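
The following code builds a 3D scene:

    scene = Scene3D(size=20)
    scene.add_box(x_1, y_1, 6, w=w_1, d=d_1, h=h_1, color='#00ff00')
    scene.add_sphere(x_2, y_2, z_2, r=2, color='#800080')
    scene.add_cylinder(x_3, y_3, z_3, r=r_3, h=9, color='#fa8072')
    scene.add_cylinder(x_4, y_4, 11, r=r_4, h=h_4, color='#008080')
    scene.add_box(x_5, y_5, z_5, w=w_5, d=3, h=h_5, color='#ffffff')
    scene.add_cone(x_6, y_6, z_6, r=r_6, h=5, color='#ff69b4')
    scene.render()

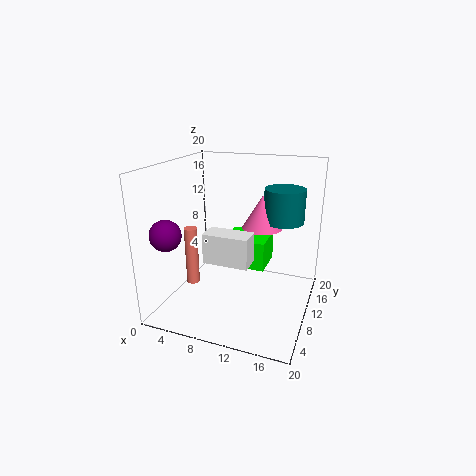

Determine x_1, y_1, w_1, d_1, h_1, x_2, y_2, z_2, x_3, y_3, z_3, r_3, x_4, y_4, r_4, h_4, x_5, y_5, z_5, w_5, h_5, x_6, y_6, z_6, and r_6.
x_1 = 8; y_1 = 9; w_1 = 6; d_1 = 5; h_1 = 4; x_2 = 3; y_2 = 3; z_2 = 12; x_3 = 2; y_3 = 11; z_3 = 1; r_3 = 1; x_4 = 15; y_4 = 16; r_4 = 3; h_4 = 5; x_5 = 7; y_5 = 5; z_5 = 8; w_5 = 6; h_5 = 4; x_6 = 12; y_6 = 15; z_6 = 10; r_6 = 3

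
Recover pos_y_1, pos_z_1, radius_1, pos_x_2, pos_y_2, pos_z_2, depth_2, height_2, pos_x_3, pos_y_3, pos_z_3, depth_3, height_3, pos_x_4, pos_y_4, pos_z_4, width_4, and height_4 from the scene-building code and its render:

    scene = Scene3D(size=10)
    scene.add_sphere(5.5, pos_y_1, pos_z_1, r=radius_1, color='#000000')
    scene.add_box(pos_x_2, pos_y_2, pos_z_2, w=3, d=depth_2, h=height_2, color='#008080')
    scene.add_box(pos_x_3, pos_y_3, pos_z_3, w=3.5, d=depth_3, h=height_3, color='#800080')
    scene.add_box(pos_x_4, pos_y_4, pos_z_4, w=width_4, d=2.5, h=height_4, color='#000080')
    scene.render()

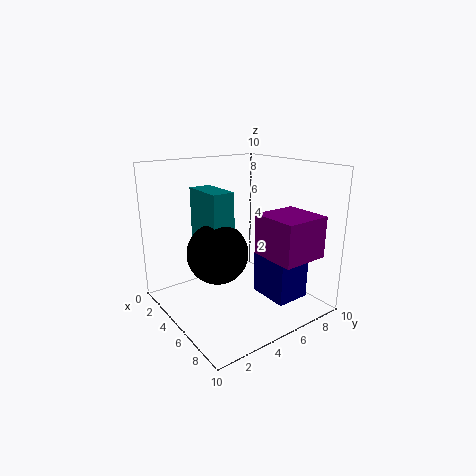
pos_y_1 = 3; pos_z_1 = 4.5; radius_1 = 2; pos_x_2 = 3; pos_y_2 = 2.5; pos_z_2 = 4.5; depth_2 = 1.5; height_2 = 4; pos_x_3 = 5; pos_y_3 = 6.5; pos_z_3 = 3.5; depth_3 = 3.5; height_3 = 3; pos_x_4 = 5; pos_y_4 = 6.5; pos_z_4 = 0.5; width_4 = 3; height_4 = 3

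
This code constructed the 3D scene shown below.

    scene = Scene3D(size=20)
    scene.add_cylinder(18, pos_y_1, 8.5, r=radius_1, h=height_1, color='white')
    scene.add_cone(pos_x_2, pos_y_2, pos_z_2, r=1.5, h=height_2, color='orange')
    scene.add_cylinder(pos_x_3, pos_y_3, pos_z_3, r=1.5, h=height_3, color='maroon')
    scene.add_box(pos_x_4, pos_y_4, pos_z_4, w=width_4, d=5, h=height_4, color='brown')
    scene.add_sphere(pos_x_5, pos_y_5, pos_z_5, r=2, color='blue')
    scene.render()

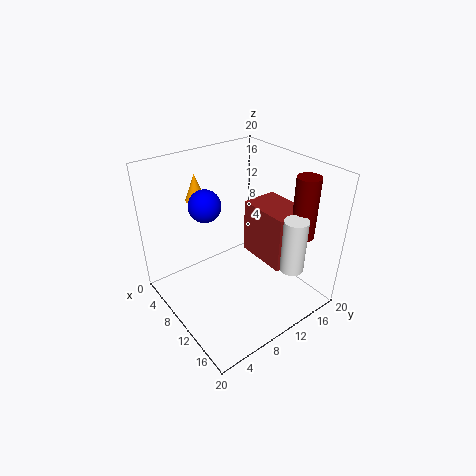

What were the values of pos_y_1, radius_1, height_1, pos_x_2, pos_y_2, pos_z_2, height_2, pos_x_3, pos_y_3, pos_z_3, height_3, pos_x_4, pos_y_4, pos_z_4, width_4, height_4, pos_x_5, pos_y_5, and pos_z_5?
pos_y_1 = 12.5
radius_1 = 1.5
height_1 = 7
pos_x_2 = 2.5
pos_y_2 = 8
pos_z_2 = 13.5
height_2 = 4
pos_x_3 = 17
pos_y_3 = 15
pos_z_3 = 12
height_3 = 8
pos_x_4 = 9.5
pos_y_4 = 11.5
pos_z_4 = 7.5
width_4 = 7
height_4 = 7.5
pos_x_5 = 10
pos_y_5 = 5
pos_z_5 = 16.5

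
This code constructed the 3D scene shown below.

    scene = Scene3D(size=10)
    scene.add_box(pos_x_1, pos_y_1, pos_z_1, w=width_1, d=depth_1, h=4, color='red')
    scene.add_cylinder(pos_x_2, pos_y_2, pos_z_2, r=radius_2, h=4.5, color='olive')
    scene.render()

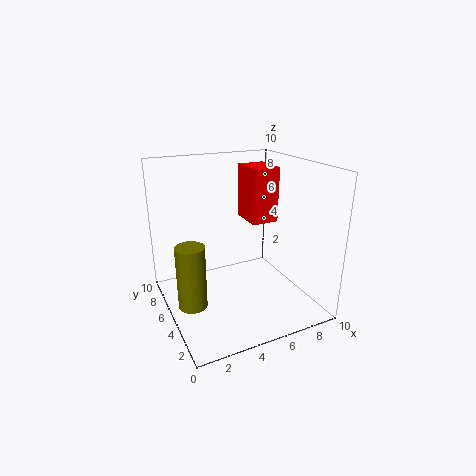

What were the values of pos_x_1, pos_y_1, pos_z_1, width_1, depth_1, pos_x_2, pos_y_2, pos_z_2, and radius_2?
pos_x_1 = 6.5
pos_y_1 = 5.5
pos_z_1 = 5.5
width_1 = 2
depth_1 = 2.5
pos_x_2 = 1.5
pos_y_2 = 5
pos_z_2 = 0.5
radius_2 = 1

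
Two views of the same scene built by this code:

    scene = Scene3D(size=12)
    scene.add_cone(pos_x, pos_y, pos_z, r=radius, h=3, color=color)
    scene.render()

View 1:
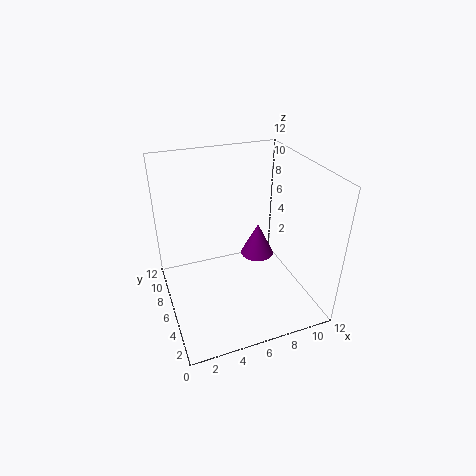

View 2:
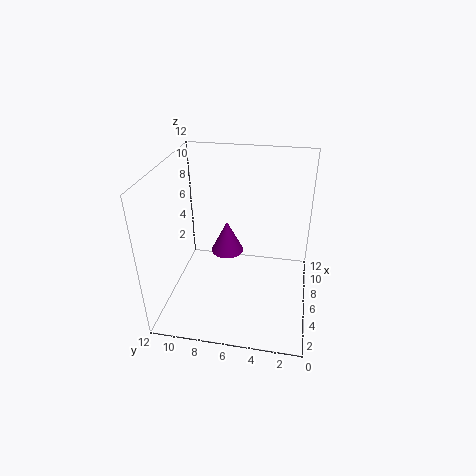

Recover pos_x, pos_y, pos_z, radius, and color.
pos_x = 8.5
pos_y = 7.5
pos_z = 3
radius = 1.5
color = 'purple'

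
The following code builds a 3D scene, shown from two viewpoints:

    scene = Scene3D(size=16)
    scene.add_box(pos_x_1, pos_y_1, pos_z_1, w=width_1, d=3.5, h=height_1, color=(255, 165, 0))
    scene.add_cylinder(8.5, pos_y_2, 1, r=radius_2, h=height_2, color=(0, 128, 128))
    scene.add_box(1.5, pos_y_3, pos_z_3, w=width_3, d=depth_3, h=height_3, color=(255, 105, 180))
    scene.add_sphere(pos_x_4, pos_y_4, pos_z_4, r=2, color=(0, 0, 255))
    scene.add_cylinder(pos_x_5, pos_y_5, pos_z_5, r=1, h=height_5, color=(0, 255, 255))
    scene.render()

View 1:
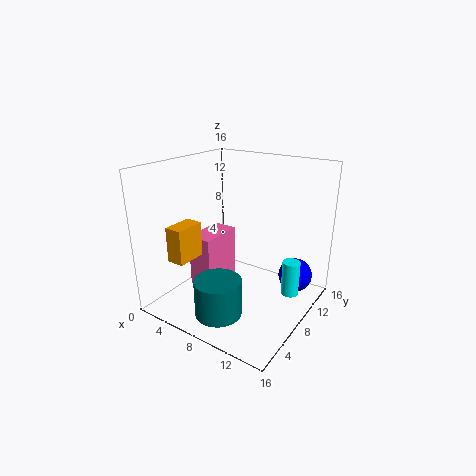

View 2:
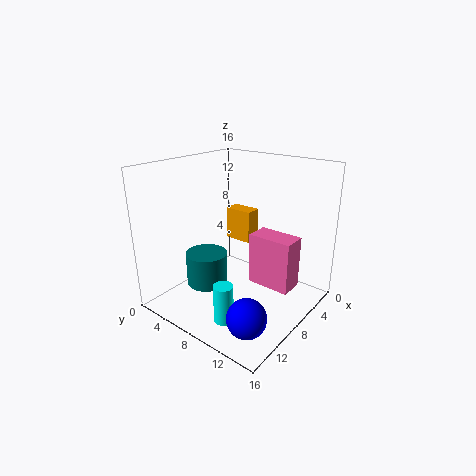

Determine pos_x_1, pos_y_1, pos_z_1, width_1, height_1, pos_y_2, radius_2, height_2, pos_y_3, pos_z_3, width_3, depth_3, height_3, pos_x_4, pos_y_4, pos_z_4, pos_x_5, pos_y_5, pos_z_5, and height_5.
pos_x_1 = 2, pos_y_1 = 3, pos_z_1 = 5.5, width_1 = 2, height_1 = 4, pos_y_2 = 3.5, radius_2 = 2.5, height_2 = 4, pos_y_3 = 7, pos_z_3 = 0.5, width_3 = 3, depth_3 = 5.5, height_3 = 6.5, pos_x_4 = 13, pos_y_4 = 13, pos_z_4 = 2.5, pos_x_5 = 13.5, pos_y_5 = 10.5, pos_z_5 = 1.5, height_5 = 4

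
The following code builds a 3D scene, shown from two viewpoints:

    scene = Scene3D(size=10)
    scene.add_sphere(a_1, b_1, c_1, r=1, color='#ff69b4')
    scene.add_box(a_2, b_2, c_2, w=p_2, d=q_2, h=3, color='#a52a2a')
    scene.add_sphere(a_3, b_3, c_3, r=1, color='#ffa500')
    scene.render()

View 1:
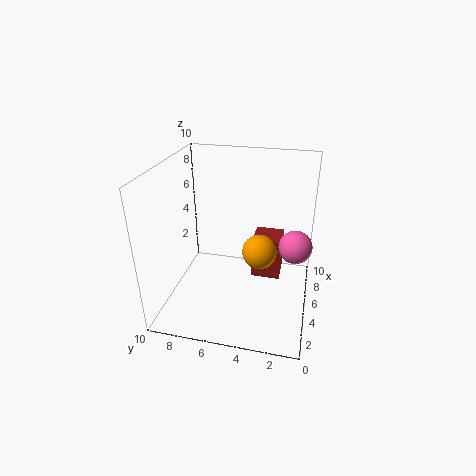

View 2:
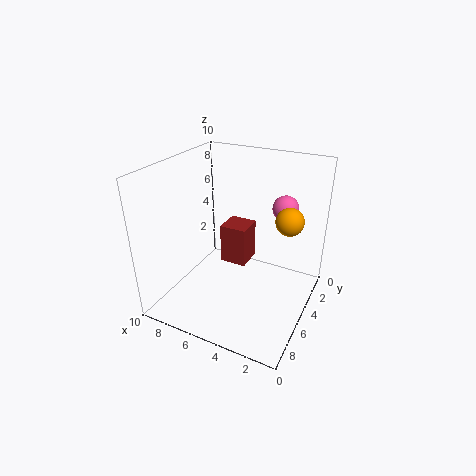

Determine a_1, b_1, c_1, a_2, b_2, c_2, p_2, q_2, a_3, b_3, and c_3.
a_1 = 3, b_1 = 1, c_1 = 6, a_2 = 5, b_2 = 2, c_2 = 2, p_2 = 2, q_2 = 2, a_3 = 2, b_3 = 3, c_3 = 6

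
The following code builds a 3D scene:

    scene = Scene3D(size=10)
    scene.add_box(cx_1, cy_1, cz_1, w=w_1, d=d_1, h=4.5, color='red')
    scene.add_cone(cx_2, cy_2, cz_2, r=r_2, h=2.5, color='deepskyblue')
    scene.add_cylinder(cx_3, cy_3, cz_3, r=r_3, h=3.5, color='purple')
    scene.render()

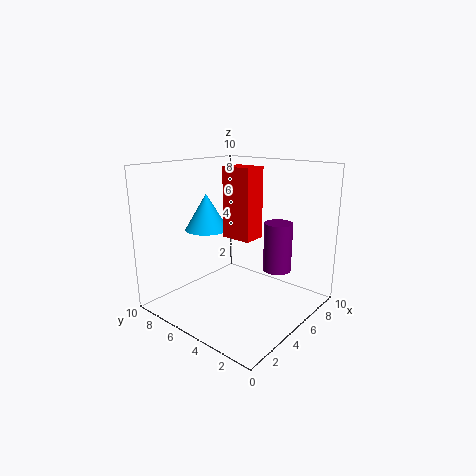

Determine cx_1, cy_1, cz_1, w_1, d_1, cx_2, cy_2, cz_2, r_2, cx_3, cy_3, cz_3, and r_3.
cx_1 = 3.5
cy_1 = 3
cz_1 = 5.5
w_1 = 1.5
d_1 = 2
cx_2 = 4
cy_2 = 7
cz_2 = 5.5
r_2 = 1.5
cx_3 = 7
cy_3 = 3
cz_3 = 2.5
r_3 = 1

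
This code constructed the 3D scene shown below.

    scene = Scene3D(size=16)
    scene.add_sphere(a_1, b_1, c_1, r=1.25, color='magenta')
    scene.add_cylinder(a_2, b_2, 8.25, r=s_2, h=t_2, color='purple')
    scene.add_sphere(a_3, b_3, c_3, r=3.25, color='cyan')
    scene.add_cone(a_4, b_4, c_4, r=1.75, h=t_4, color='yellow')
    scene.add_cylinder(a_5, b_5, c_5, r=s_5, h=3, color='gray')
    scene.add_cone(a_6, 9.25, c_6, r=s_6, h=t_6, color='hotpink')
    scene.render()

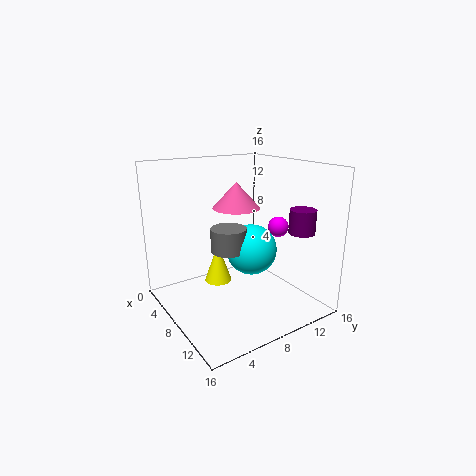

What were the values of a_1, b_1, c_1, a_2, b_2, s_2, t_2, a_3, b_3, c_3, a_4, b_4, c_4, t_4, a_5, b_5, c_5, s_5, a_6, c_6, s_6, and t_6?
a_1 = 7.5; b_1 = 14.25; c_1 = 8; a_2 = 11.25; b_2 = 14.5; s_2 = 1.5; t_2 = 2.75; a_3 = 4.75; b_3 = 12.25; c_3 = 4.5; a_4 = 2.5; b_4 = 8.5; c_4 = 0.25; t_4 = 5; a_5 = 4; b_5 = 9.25; c_5 = 4.75; s_5 = 2.25; a_6 = 5.75; c_6 = 10.75; s_6 = 2.75; t_6 = 3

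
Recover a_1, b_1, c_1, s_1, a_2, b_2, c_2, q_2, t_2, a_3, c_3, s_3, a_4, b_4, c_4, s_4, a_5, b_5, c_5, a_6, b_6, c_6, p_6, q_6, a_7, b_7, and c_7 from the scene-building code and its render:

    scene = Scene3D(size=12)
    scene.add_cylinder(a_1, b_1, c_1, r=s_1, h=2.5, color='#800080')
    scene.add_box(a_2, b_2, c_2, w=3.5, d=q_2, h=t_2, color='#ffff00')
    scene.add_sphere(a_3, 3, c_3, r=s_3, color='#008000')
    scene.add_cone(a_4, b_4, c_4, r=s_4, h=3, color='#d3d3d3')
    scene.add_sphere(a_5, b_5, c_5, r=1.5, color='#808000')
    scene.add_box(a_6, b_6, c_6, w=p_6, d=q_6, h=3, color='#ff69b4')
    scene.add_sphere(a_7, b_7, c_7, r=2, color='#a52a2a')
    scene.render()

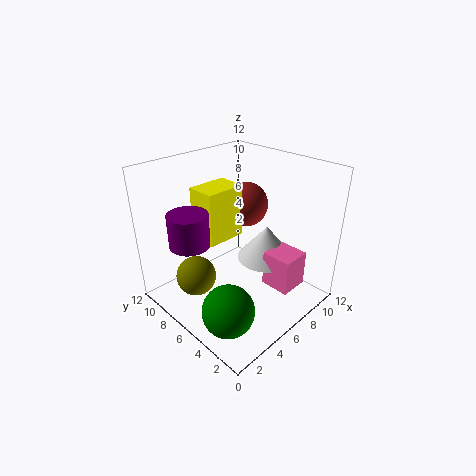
a_1 = 1.5, b_1 = 6.5, c_1 = 7, s_1 = 1.5, a_2 = 4, b_2 = 7, c_2 = 5.5, q_2 = 2.5, t_2 = 4.5, a_3 = 2, c_3 = 2.5, s_3 = 2, a_4 = 8.5, b_4 = 5, c_4 = 3.5, s_4 = 2.5, a_5 = 1.5, b_5 = 6, c_5 = 4.5, a_6 = 7, b_6 = 1.5, c_6 = 2, p_6 = 2.5, q_6 = 2.5, a_7 = 9, b_7 = 8, c_7 = 7.5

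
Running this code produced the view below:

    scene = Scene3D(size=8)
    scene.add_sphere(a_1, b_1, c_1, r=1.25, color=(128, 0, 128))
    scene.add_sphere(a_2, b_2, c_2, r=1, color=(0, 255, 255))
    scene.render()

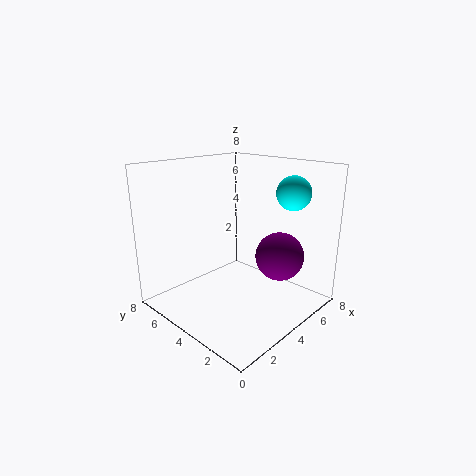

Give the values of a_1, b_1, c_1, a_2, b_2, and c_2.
a_1 = 4.5, b_1 = 1.5, c_1 = 3.5, a_2 = 7, b_2 = 2.5, c_2 = 6.25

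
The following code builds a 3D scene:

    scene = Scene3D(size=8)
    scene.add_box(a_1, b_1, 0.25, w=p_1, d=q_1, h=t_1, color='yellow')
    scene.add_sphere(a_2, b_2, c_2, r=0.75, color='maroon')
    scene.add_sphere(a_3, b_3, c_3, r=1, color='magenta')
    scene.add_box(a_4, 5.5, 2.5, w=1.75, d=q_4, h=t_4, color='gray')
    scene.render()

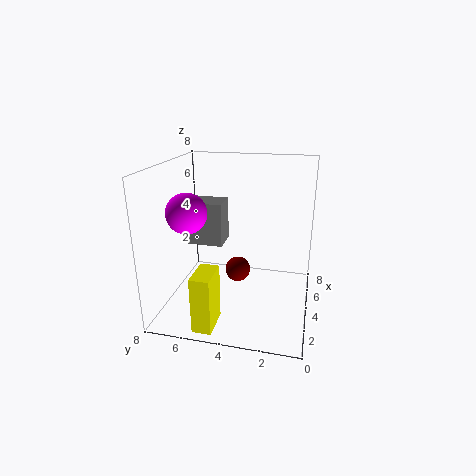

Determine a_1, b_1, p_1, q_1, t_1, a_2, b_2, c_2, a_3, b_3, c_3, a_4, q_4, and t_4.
a_1 = 0.25
b_1 = 4.5
p_1 = 1.75
q_1 = 1
t_1 = 3
a_2 = 5
b_2 = 4.25
c_2 = 1.5
a_3 = 1.75
b_3 = 6
c_3 = 6
a_4 = 5.75
q_4 = 2.25
t_4 = 2.75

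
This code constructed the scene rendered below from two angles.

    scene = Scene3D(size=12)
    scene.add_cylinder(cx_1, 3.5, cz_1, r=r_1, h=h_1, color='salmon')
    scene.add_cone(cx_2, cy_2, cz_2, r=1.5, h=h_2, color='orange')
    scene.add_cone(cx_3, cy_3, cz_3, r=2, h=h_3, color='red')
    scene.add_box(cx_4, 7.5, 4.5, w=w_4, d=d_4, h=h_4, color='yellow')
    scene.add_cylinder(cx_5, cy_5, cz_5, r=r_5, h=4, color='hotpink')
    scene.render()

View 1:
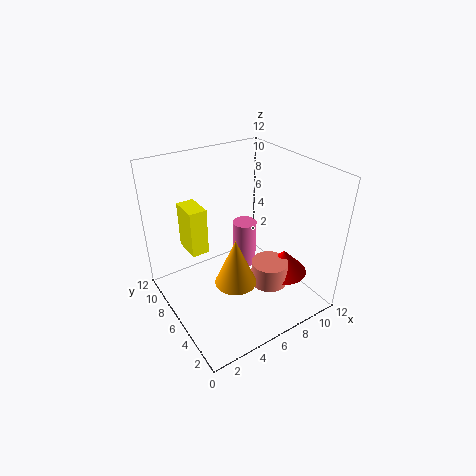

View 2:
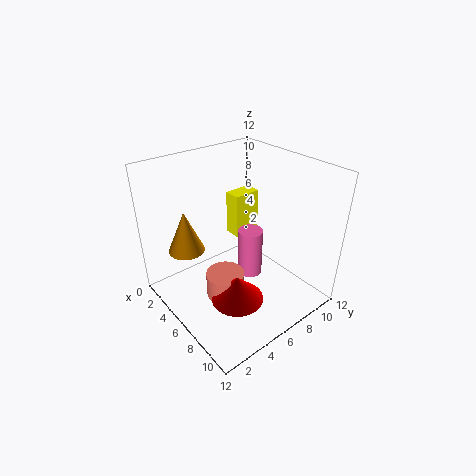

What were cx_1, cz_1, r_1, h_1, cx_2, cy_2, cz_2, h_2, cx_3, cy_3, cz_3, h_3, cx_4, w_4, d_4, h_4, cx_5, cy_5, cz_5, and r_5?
cx_1 = 7.5, cz_1 = 2.5, r_1 = 1.5, h_1 = 2, cx_2 = 3.5, cy_2 = 2.5, cz_2 = 5, h_2 = 3.5, cx_3 = 9, cy_3 = 3.5, cz_3 = 3, h_3 = 2, cx_4 = 2.5, w_4 = 1.5, d_4 = 2.5, h_4 = 4, cx_5 = 7, cy_5 = 6.5, cz_5 = 3, r_5 = 1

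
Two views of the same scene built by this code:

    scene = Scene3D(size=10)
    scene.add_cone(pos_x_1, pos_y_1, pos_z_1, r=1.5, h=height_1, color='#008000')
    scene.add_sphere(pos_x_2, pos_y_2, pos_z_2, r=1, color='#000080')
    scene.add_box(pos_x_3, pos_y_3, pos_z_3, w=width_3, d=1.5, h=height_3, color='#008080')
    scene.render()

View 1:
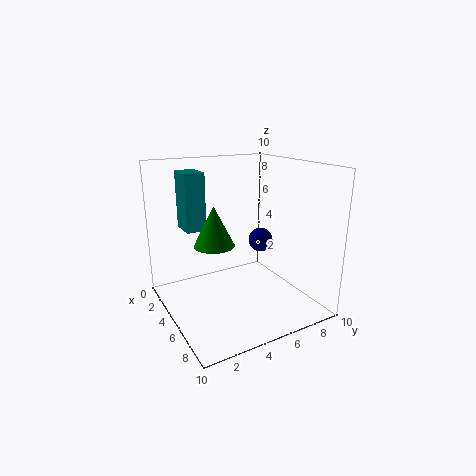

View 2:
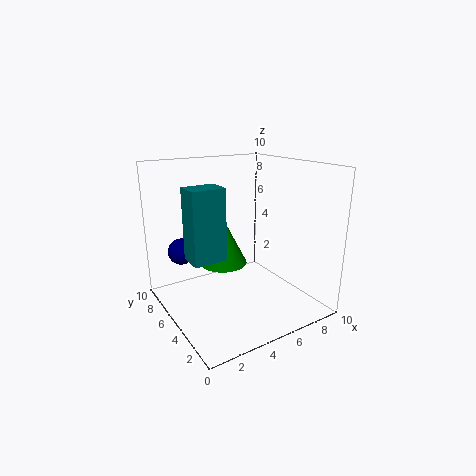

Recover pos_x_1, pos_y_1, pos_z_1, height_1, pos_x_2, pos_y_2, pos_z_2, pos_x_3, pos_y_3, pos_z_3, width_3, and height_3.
pos_x_1 = 3.25
pos_y_1 = 4
pos_z_1 = 4
height_1 = 3
pos_x_2 = 2.25
pos_y_2 = 8.75
pos_z_2 = 3.25
pos_x_3 = 0.5
pos_y_3 = 2.25
pos_z_3 = 5
width_3 = 2
height_3 = 4.25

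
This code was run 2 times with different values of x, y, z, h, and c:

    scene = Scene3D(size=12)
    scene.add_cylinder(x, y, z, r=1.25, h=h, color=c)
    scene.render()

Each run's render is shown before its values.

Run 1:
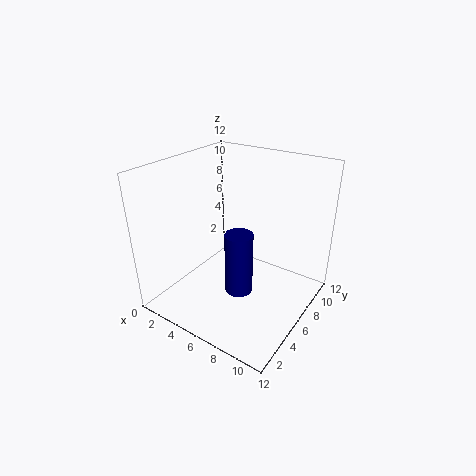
x = 5.75; y = 6.5; z = 0.25; h = 5.75; c = 'navy'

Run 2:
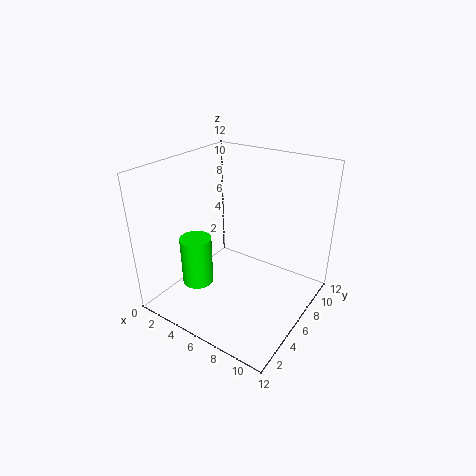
x = 4; y = 3; z = 2.75; h = 4; c = 'lime'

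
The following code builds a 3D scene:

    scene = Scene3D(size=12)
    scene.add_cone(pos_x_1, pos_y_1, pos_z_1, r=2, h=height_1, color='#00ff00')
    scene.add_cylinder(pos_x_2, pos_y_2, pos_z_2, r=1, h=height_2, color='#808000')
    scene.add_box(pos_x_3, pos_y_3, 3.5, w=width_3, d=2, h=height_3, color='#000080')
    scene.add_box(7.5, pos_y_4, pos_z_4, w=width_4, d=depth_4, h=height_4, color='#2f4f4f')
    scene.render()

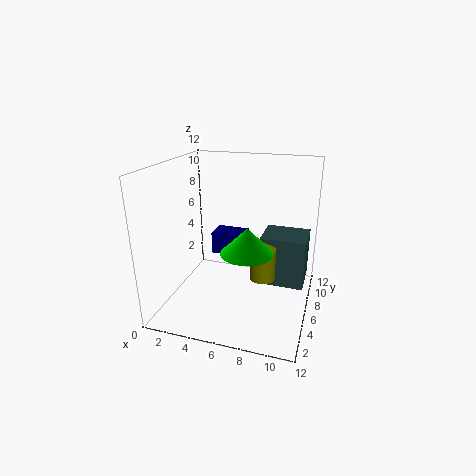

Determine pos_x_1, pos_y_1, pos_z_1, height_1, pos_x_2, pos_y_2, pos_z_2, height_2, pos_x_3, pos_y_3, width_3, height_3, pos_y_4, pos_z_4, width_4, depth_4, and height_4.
pos_x_1 = 7.5, pos_y_1 = 3.5, pos_z_1 = 6, height_1 = 2, pos_x_2 = 8.5, pos_y_2 = 4.5, pos_z_2 = 3.5, height_2 = 2.5, pos_x_3 = 3, pos_y_3 = 7.5, width_3 = 3, height_3 = 2, pos_y_4 = 7.5, pos_z_4 = 1, width_4 = 4, depth_4 = 3.5, height_4 = 4.5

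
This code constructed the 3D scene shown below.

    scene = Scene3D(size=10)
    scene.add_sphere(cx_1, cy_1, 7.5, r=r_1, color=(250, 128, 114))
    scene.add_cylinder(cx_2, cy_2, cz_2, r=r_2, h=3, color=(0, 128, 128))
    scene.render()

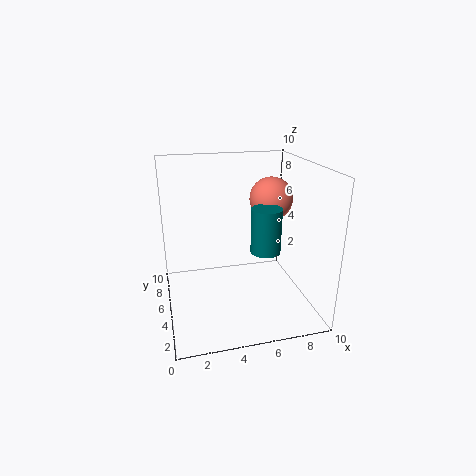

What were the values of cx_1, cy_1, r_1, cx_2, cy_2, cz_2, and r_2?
cx_1 = 7.5; cy_1 = 5.5; r_1 = 1.5; cx_2 = 6.5; cy_2 = 3.5; cz_2 = 4.5; r_2 = 1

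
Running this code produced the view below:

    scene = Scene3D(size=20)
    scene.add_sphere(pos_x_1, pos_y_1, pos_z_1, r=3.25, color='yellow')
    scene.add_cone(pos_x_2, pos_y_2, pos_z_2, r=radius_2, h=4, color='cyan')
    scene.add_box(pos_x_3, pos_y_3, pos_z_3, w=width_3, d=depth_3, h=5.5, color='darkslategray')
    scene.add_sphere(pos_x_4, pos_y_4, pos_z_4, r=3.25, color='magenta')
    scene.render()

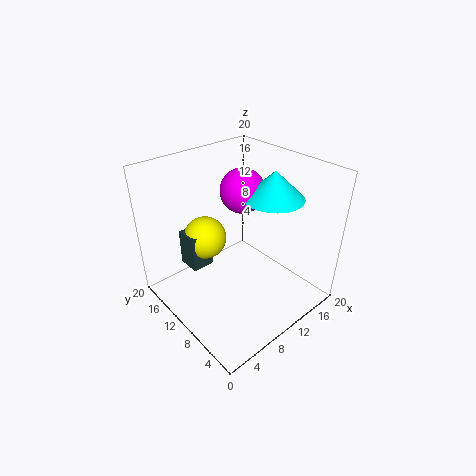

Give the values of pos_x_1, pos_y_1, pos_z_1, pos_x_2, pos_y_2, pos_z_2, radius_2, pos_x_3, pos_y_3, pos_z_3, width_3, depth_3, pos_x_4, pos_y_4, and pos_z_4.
pos_x_1 = 8.75; pos_y_1 = 16.25; pos_z_1 = 7.5; pos_x_2 = 15.5; pos_y_2 = 8.75; pos_z_2 = 14.75; radius_2 = 4.25; pos_x_3 = 5.5; pos_y_3 = 14.75; pos_z_3 = 3.5; width_3 = 3.5; depth_3 = 3.5; pos_x_4 = 13.5; pos_y_4 = 13; pos_z_4 = 15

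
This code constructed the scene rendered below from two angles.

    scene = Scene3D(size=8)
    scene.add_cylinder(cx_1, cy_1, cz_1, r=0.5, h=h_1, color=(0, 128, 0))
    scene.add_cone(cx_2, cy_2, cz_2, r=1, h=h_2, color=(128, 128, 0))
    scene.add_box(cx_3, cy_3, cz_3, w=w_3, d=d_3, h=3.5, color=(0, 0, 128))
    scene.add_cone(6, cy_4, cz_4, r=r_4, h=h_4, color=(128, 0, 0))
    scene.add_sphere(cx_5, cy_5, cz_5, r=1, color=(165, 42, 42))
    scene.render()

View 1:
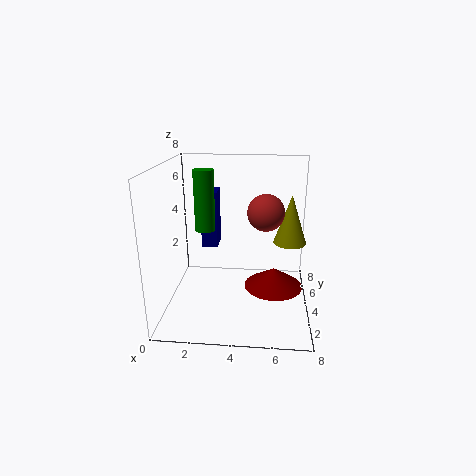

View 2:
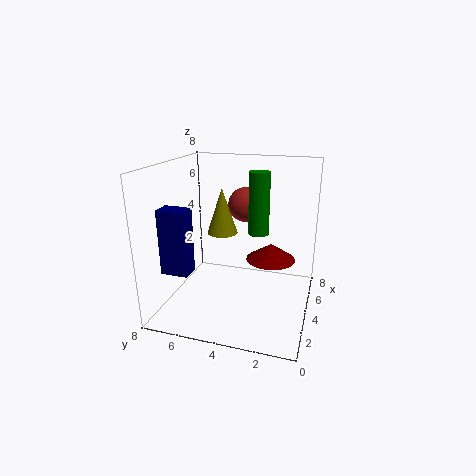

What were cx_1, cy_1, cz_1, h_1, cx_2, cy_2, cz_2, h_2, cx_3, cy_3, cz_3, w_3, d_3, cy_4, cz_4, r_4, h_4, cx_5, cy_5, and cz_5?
cx_1 = 2.5
cy_1 = 2.5
cz_1 = 5
h_1 = 3
cx_2 = 7
cy_2 = 6
cz_2 = 3
h_2 = 3
cx_3 = 1.5
cy_3 = 6
cz_3 = 2.5
w_3 = 1
d_3 = 1.5
cy_4 = 2.5
cz_4 = 2
r_4 = 1.5
h_4 = 1
cx_5 = 5.5
cy_5 = 4
cz_5 = 5.5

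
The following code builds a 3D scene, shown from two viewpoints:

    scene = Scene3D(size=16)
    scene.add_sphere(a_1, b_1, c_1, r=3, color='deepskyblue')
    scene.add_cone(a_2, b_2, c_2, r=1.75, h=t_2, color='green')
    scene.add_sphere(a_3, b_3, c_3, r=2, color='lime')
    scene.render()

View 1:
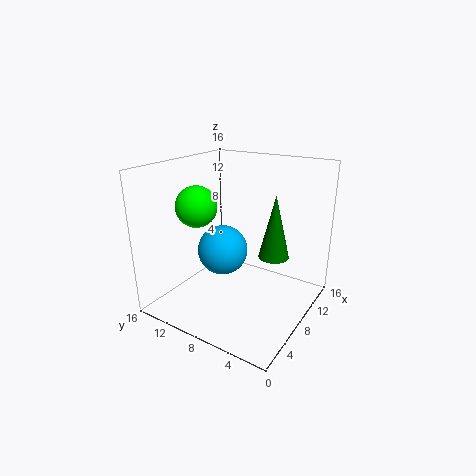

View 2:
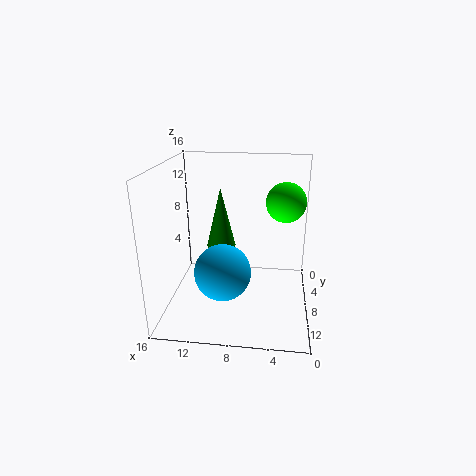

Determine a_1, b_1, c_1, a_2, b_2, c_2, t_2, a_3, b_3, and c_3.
a_1 = 9.25; b_1 = 11; c_1 = 5.25; a_2 = 10.5; b_2 = 4.75; c_2 = 5.5; t_2 = 7.25; a_3 = 3; b_3 = 9.5; c_3 = 12.75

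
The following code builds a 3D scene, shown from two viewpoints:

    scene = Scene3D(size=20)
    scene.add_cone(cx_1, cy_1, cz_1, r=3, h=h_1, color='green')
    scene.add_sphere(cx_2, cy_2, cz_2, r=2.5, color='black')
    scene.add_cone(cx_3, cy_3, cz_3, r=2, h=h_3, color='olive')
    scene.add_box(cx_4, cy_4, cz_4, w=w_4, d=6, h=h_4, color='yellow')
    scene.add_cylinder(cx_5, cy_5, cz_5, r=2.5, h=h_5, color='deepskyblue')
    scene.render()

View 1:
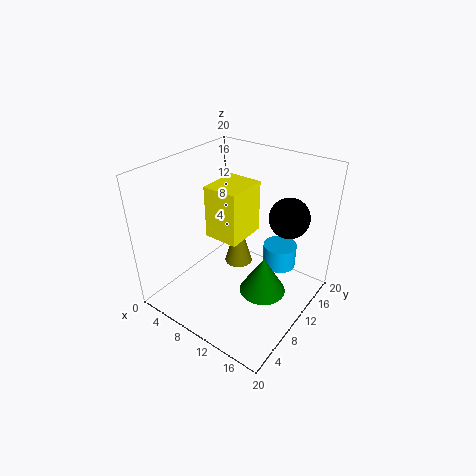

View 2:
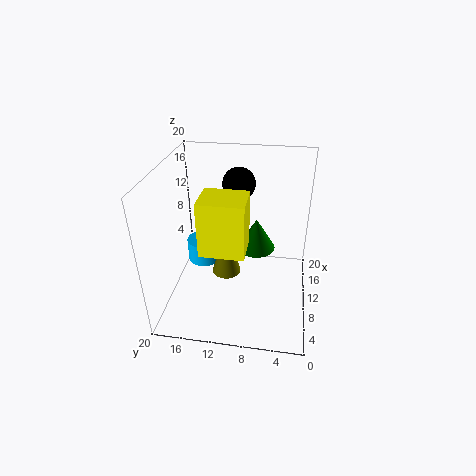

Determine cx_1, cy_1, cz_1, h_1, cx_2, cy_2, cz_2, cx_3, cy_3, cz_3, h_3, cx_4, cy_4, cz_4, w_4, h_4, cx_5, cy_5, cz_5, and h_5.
cx_1 = 15.5, cy_1 = 8, cz_1 = 5, h_1 = 5, cx_2 = 17, cy_2 = 11, cz_2 = 15, cx_3 = 9, cy_3 = 11.5, cz_3 = 5, h_3 = 7, cx_4 = 5.5, cy_4 = 8.5, cz_4 = 9.5, w_4 = 5, h_4 = 7.5, cx_5 = 13.5, cy_5 = 16, cz_5 = 3.5, h_5 = 3.5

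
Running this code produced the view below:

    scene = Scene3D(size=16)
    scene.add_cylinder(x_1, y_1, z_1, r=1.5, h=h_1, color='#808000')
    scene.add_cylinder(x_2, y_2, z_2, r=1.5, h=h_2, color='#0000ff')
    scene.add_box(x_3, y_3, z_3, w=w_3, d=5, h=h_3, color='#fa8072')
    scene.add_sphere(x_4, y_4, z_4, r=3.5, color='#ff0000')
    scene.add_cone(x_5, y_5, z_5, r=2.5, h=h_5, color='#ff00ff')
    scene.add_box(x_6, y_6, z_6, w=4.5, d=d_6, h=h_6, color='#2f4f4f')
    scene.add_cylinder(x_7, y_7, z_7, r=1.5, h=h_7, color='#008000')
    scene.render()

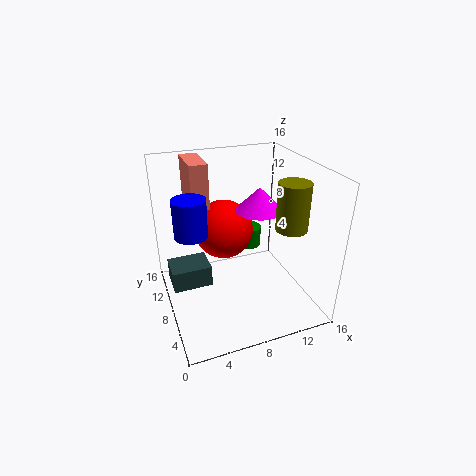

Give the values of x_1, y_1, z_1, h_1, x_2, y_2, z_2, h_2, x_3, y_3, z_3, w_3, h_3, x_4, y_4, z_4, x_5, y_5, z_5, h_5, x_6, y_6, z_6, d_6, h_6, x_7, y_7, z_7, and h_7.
x_1 = 11; y_1 = 2; z_1 = 11.5; h_1 = 4.5; x_2 = 2; y_2 = 4; z_2 = 11.5; h_2 = 3.5; x_3 = 3.5; y_3 = 10; z_3 = 11; w_3 = 2; h_3 = 5; x_4 = 7.5; y_4 = 11.5; z_4 = 7.5; x_5 = 10; y_5 = 7; z_5 = 11.5; h_5 = 2.5; x_6 = 0.5; y_6 = 8.5; z_6 = 2; d_6 = 3.5; h_6 = 2.5; x_7 = 11; y_7 = 12; z_7 = 4.5; h_7 = 2.5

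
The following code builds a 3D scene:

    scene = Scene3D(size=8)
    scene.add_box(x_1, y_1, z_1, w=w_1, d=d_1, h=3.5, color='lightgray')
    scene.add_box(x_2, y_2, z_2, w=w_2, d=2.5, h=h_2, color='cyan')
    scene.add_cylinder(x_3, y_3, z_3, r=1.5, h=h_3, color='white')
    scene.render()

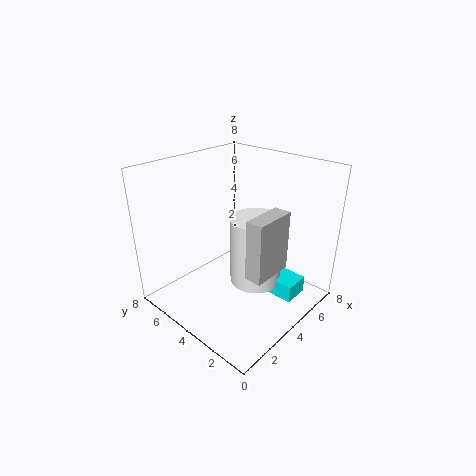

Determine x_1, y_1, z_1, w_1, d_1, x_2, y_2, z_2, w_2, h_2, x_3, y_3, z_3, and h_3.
x_1 = 3.5, y_1 = 2, z_1 = 2, w_1 = 2.5, d_1 = 1, x_2 = 5, y_2 = 1, z_2 = 0.5, w_2 = 1.5, h_2 = 1, x_3 = 5, y_3 = 3.5, z_3 = 1, h_3 = 4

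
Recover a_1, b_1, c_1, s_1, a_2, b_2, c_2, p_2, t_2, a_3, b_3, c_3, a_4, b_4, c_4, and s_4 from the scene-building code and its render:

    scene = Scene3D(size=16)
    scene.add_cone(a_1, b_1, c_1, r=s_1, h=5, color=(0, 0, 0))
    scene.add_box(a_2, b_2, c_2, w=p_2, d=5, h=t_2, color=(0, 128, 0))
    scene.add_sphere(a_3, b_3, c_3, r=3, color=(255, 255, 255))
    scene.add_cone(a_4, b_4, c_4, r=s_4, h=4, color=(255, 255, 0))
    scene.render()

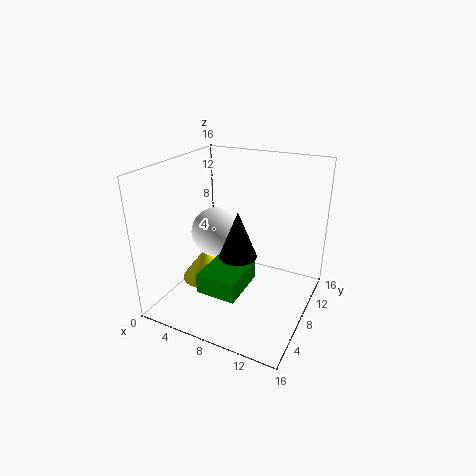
a_1 = 9
b_1 = 6
c_1 = 7
s_1 = 2
a_2 = 7
b_2 = 1
c_2 = 5
p_2 = 4
t_2 = 2
a_3 = 4
b_3 = 10
c_3 = 7
a_4 = 3
b_4 = 9
c_4 = 1
s_4 = 3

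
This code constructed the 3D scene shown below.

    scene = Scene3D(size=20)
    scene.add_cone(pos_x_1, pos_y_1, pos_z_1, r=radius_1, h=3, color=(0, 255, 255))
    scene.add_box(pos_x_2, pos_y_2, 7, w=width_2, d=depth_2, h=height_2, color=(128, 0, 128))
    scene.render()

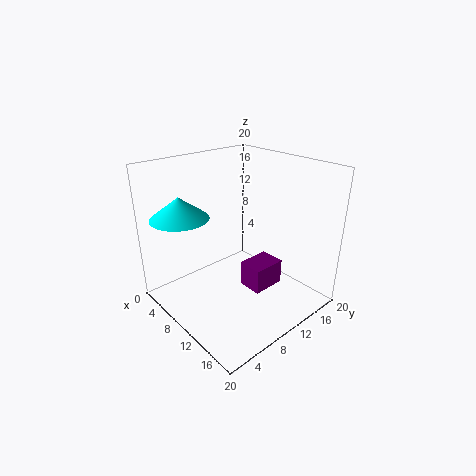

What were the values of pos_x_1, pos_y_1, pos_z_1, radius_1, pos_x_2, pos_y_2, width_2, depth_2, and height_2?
pos_x_1 = 5; pos_y_1 = 4; pos_z_1 = 13; radius_1 = 4; pos_x_2 = 15; pos_y_2 = 6; width_2 = 3; depth_2 = 4; height_2 = 3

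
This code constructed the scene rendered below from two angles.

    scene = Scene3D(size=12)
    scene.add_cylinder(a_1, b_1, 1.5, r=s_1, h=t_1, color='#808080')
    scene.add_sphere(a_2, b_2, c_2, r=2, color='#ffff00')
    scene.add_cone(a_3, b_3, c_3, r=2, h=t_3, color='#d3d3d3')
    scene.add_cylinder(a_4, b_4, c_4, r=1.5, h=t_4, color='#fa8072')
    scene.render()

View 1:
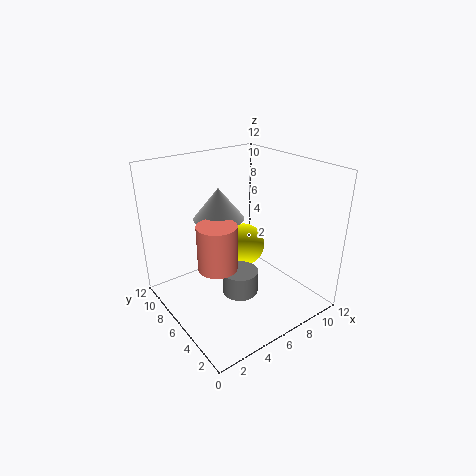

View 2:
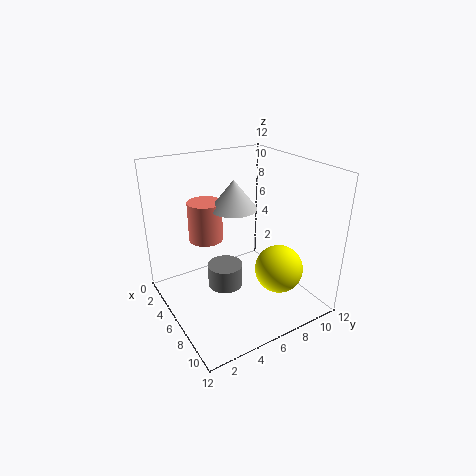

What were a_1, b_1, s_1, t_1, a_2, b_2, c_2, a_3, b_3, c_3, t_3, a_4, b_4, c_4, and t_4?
a_1 = 5.5; b_1 = 5; s_1 = 1.5; t_1 = 2; a_2 = 8.5; b_2 = 8.5; c_2 = 3.5; a_3 = 4.5; b_3 = 6.5; c_3 = 8; t_3 = 2.5; a_4 = 3; b_4 = 4.5; c_4 = 5; t_4 = 3.5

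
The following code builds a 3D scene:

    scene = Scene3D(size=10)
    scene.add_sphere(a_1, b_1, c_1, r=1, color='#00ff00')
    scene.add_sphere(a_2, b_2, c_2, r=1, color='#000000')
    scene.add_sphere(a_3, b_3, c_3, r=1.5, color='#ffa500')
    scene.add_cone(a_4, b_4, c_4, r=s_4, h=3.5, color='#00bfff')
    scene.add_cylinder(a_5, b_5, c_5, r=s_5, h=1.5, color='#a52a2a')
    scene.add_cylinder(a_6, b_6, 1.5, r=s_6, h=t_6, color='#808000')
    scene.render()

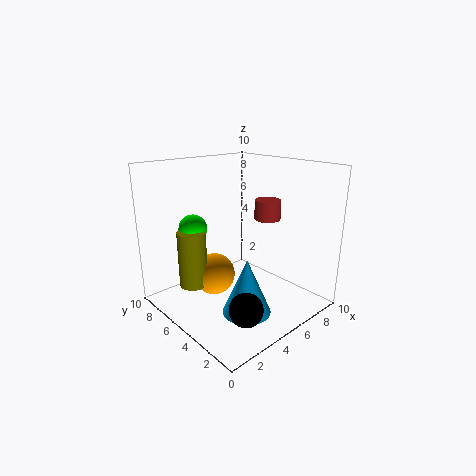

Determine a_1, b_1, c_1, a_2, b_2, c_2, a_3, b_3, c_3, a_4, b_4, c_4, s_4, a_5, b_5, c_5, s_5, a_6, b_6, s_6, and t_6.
a_1 = 3
b_1 = 7.5
c_1 = 5.5
a_2 = 2
b_2 = 1
c_2 = 2.5
a_3 = 4
b_3 = 6.5
c_3 = 2
a_4 = 3
b_4 = 2
c_4 = 1.5
s_4 = 1.5
a_5 = 8.5
b_5 = 5.5
c_5 = 5.5
s_5 = 1
a_6 = 2.5
b_6 = 7
s_6 = 1
t_6 = 4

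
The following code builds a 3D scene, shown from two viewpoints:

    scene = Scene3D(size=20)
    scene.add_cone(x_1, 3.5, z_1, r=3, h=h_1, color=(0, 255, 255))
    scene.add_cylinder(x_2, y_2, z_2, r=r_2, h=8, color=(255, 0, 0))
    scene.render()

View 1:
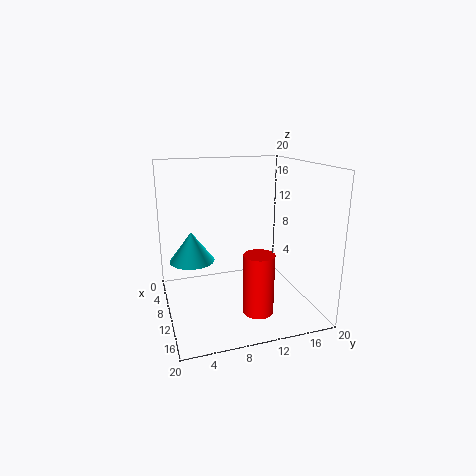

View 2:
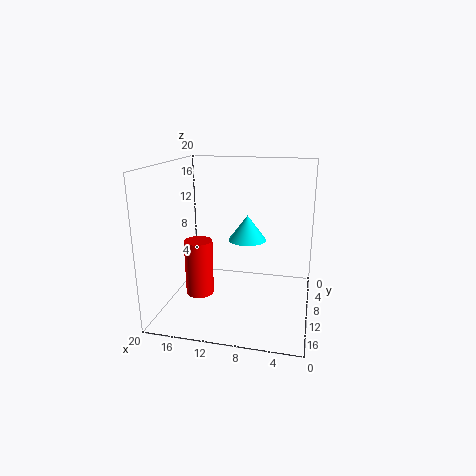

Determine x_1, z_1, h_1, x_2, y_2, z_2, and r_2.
x_1 = 10; z_1 = 7.5; h_1 = 4; x_2 = 15.5; y_2 = 11; z_2 = 1.5; r_2 = 2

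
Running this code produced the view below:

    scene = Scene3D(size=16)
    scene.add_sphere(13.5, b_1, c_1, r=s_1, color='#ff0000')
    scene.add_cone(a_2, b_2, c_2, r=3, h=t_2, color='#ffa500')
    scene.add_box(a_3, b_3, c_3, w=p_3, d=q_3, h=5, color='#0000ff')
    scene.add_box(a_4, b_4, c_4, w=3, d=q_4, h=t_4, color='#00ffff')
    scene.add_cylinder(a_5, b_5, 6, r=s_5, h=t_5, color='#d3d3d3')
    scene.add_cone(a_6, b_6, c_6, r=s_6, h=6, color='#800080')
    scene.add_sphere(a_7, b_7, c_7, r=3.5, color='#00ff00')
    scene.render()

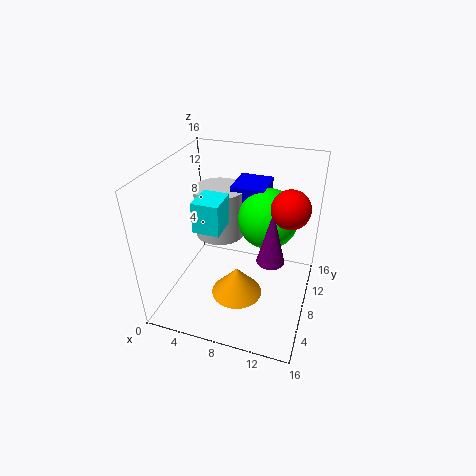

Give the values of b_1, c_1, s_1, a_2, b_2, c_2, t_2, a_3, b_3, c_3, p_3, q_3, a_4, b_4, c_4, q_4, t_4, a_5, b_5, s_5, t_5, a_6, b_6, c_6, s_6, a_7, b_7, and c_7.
b_1 = 8, c_1 = 12.5, s_1 = 2, a_2 = 8, b_2 = 7.5, c_2 = 0.5, t_2 = 3.5, a_3 = 6, b_3 = 11, c_3 = 7.5, p_3 = 4, q_3 = 4.5, a_4 = 3.5, b_4 = 6, c_4 = 9, q_4 = 3.5, t_4 = 3.5, a_5 = 4.5, b_5 = 11.5, s_5 = 3, t_5 = 6, a_6 = 12, b_6 = 7, c_6 = 6.5, s_6 = 1.5, a_7 = 10.5, b_7 = 11.5, c_7 = 9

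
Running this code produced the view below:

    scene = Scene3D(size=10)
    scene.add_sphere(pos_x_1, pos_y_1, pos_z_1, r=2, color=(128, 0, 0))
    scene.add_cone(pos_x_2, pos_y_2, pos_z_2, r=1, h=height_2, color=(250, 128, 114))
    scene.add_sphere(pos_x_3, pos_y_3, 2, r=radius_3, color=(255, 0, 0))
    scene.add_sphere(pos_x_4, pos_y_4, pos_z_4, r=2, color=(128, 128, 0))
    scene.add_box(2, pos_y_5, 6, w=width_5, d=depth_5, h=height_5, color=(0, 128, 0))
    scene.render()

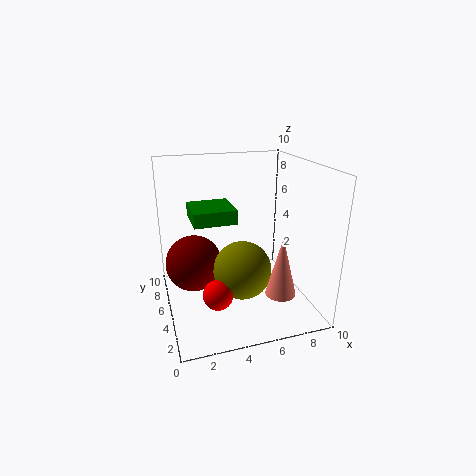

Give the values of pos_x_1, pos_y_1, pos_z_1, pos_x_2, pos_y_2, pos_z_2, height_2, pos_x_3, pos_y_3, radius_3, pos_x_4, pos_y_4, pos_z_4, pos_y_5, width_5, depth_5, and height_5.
pos_x_1 = 2; pos_y_1 = 6; pos_z_1 = 3; pos_x_2 = 7; pos_y_2 = 2; pos_z_2 = 2; height_2 = 4; pos_x_3 = 3; pos_y_3 = 3; radius_3 = 1; pos_x_4 = 5; pos_y_4 = 4; pos_z_4 = 3; pos_y_5 = 5; width_5 = 3; depth_5 = 3; height_5 = 1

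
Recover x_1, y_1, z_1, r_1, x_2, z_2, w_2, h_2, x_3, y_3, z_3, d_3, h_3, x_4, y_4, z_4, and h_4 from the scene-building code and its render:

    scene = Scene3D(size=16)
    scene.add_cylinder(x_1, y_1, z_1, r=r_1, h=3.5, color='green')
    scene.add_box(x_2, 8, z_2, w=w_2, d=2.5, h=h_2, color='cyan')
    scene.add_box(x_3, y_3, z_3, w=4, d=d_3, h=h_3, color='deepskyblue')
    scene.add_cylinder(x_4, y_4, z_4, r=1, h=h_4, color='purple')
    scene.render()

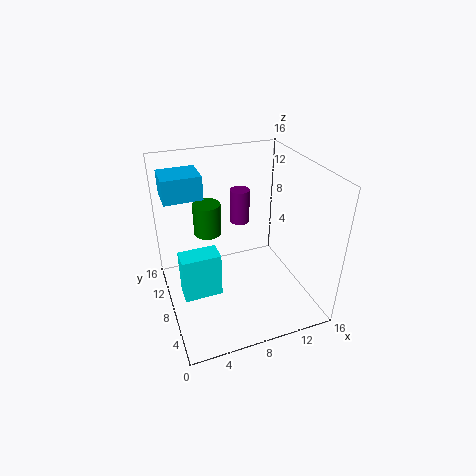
x_1 = 5; y_1 = 9.5; z_1 = 8.5; r_1 = 1.5; x_2 = 1.5; z_2 = 0.5; w_2 = 4.5; h_2 = 5.5; x_3 = 0.5; y_3 = 8.5; z_3 = 13; d_3 = 3.5; h_3 = 2.5; x_4 = 8; y_4 = 7.5; z_4 = 10.5; h_4 = 3.5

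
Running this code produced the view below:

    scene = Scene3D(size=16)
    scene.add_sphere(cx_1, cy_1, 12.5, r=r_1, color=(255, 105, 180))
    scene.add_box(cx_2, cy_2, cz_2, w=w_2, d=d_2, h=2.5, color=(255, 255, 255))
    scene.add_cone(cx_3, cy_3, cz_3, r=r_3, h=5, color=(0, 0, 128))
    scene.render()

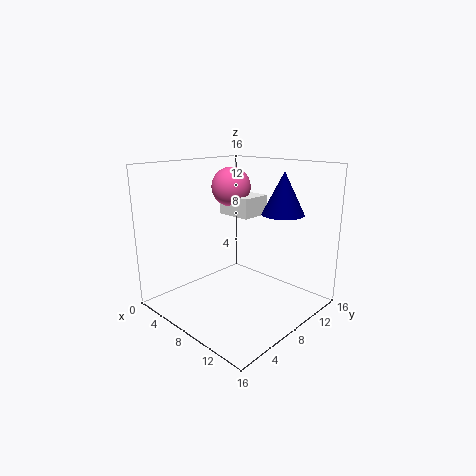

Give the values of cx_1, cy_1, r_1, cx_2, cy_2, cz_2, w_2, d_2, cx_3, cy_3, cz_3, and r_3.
cx_1 = 2.5, cy_1 = 12.5, r_1 = 2.5, cx_2 = 1.5, cy_2 = 11.5, cz_2 = 9, w_2 = 4.5, d_2 = 4, cx_3 = 10, cy_3 = 13.5, cz_3 = 10, r_3 = 2.5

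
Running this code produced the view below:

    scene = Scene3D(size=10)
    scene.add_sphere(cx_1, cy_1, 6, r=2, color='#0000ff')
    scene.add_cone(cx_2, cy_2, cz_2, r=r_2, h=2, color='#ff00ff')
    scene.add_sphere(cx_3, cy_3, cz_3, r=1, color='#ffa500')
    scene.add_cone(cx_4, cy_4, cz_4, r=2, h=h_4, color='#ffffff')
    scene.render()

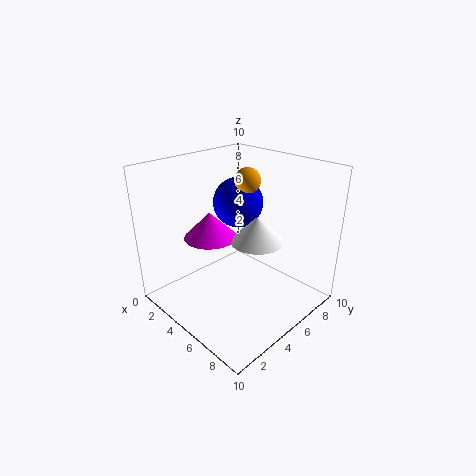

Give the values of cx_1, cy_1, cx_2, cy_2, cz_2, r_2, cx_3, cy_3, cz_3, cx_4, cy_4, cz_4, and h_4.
cx_1 = 2; cy_1 = 8; cx_2 = 2; cy_2 = 5; cz_2 = 4; r_2 = 2; cx_3 = 3; cy_3 = 8; cz_3 = 8; cx_4 = 5; cy_4 = 7; cz_4 = 4; h_4 = 2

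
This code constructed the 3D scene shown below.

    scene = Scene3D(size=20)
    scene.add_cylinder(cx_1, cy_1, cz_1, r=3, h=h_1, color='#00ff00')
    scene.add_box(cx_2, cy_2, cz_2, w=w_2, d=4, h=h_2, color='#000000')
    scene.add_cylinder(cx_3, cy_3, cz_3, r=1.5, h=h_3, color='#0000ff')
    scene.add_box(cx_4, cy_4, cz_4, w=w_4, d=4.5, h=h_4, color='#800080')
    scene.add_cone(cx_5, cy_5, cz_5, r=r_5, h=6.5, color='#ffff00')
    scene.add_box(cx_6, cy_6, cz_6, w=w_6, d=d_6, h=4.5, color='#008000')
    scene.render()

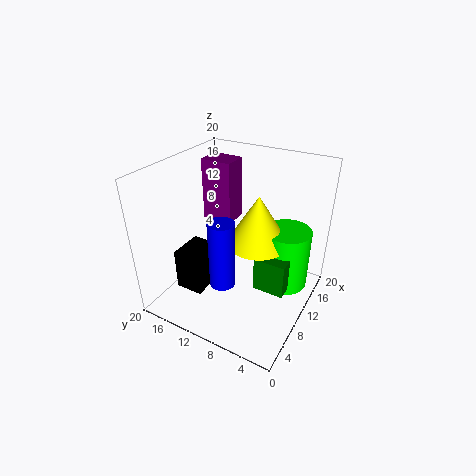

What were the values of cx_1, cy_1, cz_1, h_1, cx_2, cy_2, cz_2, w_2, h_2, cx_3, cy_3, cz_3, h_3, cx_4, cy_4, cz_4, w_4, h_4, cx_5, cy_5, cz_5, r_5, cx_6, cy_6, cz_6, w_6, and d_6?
cx_1 = 10.5; cy_1 = 3; cz_1 = 5; h_1 = 8; cx_2 = 5; cy_2 = 13.5; cz_2 = 2; w_2 = 5; h_2 = 6; cx_3 = 2; cy_3 = 7.5; cz_3 = 9; h_3 = 8; cx_4 = 12; cy_4 = 12.5; cz_4 = 10.5; w_4 = 3.5; h_4 = 9; cx_5 = 9; cy_5 = 6.5; cz_5 = 11; r_5 = 4; cx_6 = 6; cy_6 = 1.5; cz_6 = 6; w_6 = 6.5; d_6 = 4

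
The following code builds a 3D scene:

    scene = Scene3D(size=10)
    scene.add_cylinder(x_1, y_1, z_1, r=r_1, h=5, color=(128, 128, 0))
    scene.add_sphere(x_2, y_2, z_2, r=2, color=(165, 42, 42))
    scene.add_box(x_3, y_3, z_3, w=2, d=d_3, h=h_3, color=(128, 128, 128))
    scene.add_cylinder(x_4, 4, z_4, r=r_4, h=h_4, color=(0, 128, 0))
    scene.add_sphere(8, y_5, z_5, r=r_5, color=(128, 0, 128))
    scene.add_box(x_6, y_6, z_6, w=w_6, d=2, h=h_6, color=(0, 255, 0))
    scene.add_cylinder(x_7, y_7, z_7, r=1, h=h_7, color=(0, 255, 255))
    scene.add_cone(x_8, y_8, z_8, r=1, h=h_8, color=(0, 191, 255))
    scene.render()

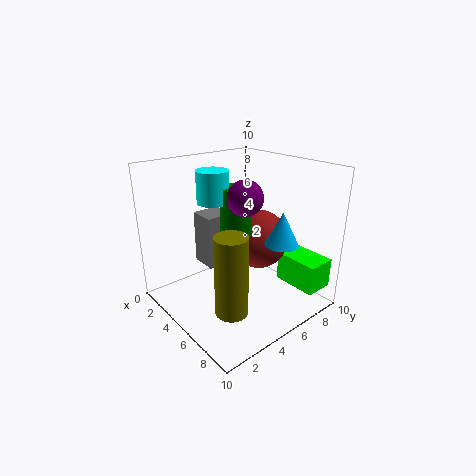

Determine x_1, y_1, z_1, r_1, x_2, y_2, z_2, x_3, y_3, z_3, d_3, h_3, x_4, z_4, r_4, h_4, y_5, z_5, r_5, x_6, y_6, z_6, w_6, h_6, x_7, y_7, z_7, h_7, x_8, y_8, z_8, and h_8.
x_1 = 8, y_1 = 2, z_1 = 2, r_1 = 1, x_2 = 6, y_2 = 6, z_2 = 5, x_3 = 1, y_3 = 4, z_3 = 2, d_3 = 2, h_3 = 4, x_4 = 6, z_4 = 6, r_4 = 1, h_4 = 3, y_5 = 3, z_5 = 9, r_5 = 1, x_6 = 7, y_6 = 7, z_6 = 2, w_6 = 3, h_6 = 2, x_7 = 5, y_7 = 3, z_7 = 8, h_7 = 2, x_8 = 9, y_8 = 5, z_8 = 6, h_8 = 2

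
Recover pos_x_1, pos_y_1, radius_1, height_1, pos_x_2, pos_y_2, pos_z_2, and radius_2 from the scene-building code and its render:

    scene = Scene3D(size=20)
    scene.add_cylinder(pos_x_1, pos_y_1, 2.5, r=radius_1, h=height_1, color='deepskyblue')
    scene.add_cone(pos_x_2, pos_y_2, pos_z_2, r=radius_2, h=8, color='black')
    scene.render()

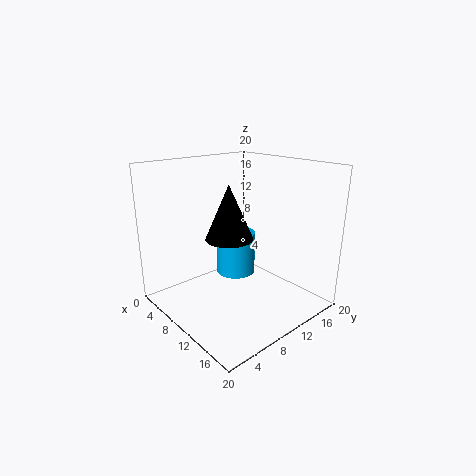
pos_x_1 = 6
pos_y_1 = 13
radius_1 = 3
height_1 = 6.5
pos_x_2 = 7.5
pos_y_2 = 10.5
pos_z_2 = 9
radius_2 = 3.5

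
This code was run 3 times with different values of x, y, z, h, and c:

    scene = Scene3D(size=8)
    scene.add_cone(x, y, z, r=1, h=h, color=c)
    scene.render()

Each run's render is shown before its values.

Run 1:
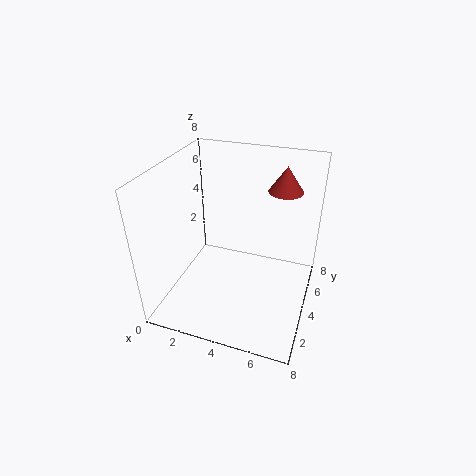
x = 6, y = 6.5, z = 6, h = 1.5, c = 'brown'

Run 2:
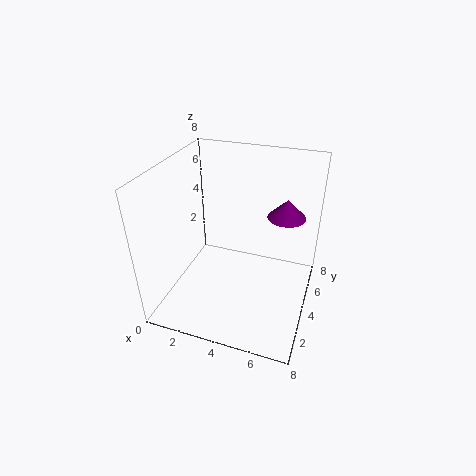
x = 6.5, y = 4.5, z = 5.5, h = 1, c = 'purple'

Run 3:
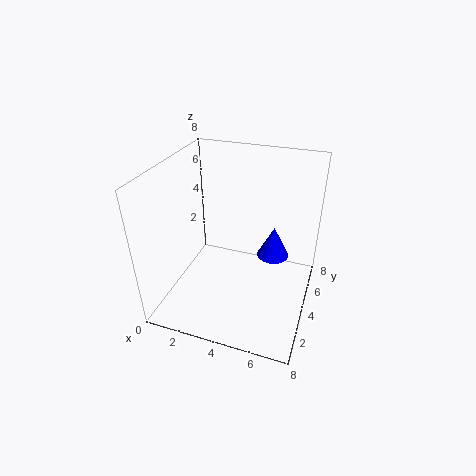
x = 5.5, y = 6.5, z = 1.5, h = 2, c = 'blue'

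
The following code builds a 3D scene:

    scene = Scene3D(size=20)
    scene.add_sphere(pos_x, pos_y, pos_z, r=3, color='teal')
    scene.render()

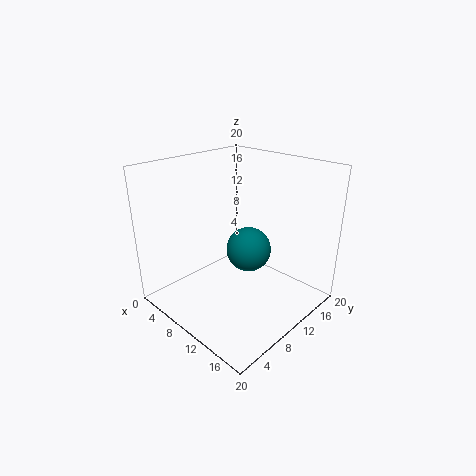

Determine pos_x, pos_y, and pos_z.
pos_x = 12, pos_y = 10, pos_z = 9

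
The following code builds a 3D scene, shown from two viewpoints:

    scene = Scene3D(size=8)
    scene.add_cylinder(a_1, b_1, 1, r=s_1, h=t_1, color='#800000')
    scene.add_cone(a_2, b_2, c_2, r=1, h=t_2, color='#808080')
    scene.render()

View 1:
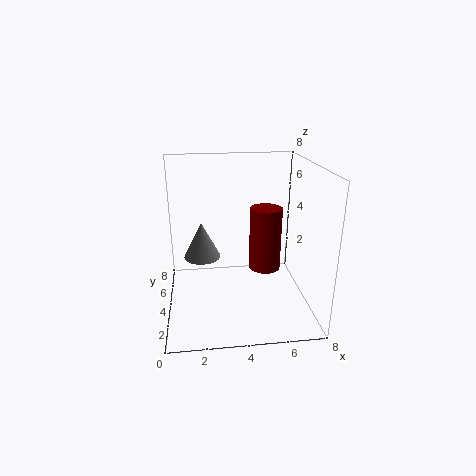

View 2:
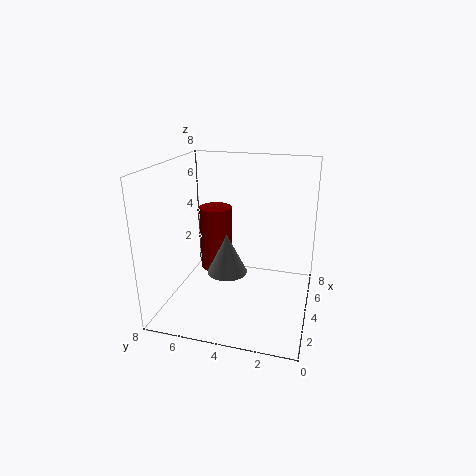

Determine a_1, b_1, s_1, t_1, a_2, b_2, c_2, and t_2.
a_1 = 6, b_1 = 6, s_1 = 1, t_1 = 4, a_2 = 2, b_2 = 4, c_2 = 3, t_2 = 2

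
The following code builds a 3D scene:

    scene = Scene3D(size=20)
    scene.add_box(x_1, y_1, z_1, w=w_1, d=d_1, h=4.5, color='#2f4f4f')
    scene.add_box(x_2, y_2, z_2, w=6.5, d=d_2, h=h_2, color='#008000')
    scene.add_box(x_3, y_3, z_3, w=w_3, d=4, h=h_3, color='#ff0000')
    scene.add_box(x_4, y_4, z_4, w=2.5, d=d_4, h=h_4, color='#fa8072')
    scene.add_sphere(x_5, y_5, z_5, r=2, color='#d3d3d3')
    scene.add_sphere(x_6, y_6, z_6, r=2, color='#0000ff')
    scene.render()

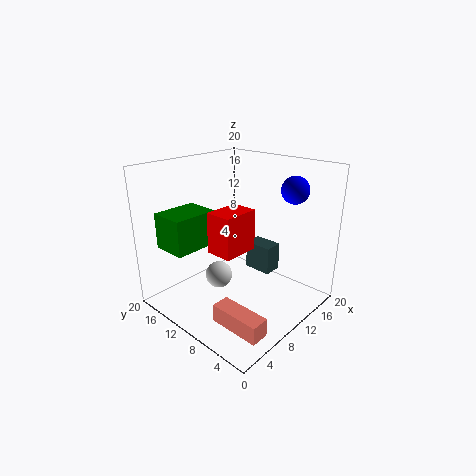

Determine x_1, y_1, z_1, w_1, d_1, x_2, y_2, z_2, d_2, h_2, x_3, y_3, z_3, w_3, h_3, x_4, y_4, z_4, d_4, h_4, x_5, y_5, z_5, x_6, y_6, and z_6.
x_1 = 16.5
y_1 = 9.5
z_1 = 1.5
w_1 = 3
d_1 = 4.5
x_2 = 2.5
y_2 = 13.5
z_2 = 8.5
d_2 = 5
h_2 = 5
x_3 = 7.5
y_3 = 9.5
z_3 = 7.5
w_3 = 5.5
h_3 = 6
x_4 = 3.5
y_4 = 1.5
z_4 = 0.5
d_4 = 7
h_4 = 2.5
x_5 = 9.5
y_5 = 13.5
z_5 = 3
x_6 = 17.5
y_6 = 6
z_6 = 16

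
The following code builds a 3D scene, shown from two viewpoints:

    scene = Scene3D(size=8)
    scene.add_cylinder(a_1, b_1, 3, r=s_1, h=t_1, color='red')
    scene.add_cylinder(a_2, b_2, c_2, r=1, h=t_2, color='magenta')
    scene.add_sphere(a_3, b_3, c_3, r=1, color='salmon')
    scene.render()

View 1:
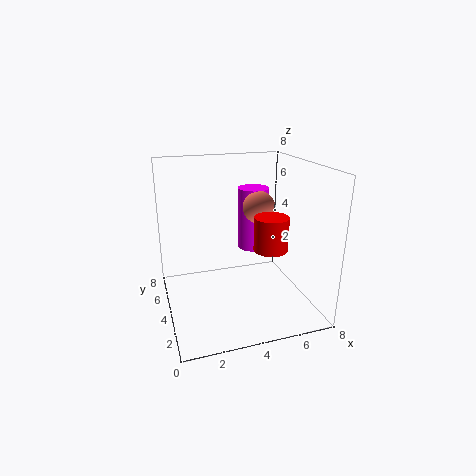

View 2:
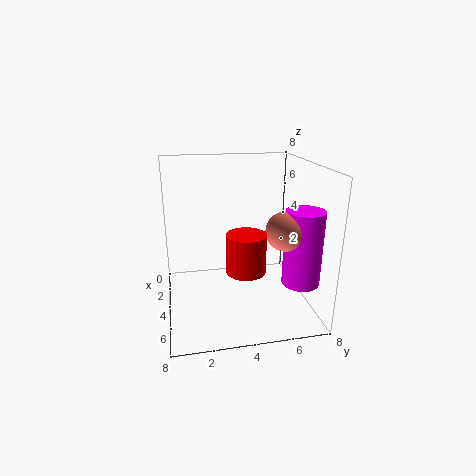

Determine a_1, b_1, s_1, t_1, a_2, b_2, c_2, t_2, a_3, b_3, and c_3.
a_1 = 6
b_1 = 4
s_1 = 1
t_1 = 2
a_2 = 6
b_2 = 7
c_2 = 2
t_2 = 4
a_3 = 6
b_3 = 6
c_3 = 5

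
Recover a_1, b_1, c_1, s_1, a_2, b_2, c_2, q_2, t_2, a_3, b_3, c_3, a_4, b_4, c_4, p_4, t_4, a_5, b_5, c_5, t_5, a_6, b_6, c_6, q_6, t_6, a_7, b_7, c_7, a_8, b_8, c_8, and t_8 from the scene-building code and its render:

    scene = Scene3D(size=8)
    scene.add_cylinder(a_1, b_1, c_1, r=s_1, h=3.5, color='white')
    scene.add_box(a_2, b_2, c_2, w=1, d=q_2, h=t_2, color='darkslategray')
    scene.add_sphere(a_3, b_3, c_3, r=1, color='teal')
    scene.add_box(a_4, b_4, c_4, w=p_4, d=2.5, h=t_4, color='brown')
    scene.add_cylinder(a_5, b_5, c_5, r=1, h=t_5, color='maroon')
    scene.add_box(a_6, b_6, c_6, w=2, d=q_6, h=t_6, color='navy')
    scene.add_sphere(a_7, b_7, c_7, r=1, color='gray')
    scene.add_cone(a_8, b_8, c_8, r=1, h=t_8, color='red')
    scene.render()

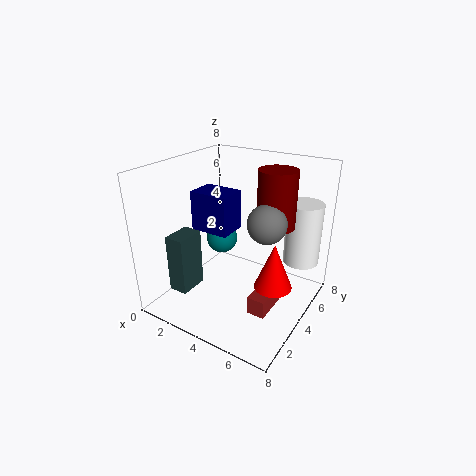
a_1 = 7
b_1 = 6
c_1 = 2.5
s_1 = 1
a_2 = 2
b_2 = 0.5
c_2 = 2
q_2 = 1.5
t_2 = 3
a_3 = 1.5
b_3 = 6
c_3 = 2.5
a_4 = 5.5
b_4 = 2.5
c_4 = 0.5
p_4 = 1
t_4 = 1
a_5 = 6
b_5 = 4.5
c_5 = 5
t_5 = 3
a_6 = 2.5
b_6 = 2
c_6 = 5
q_6 = 1.5
t_6 = 2
a_7 = 6
b_7 = 3.5
c_7 = 5.5
a_8 = 6.5
b_8 = 3.5
c_8 = 2
t_8 = 2.5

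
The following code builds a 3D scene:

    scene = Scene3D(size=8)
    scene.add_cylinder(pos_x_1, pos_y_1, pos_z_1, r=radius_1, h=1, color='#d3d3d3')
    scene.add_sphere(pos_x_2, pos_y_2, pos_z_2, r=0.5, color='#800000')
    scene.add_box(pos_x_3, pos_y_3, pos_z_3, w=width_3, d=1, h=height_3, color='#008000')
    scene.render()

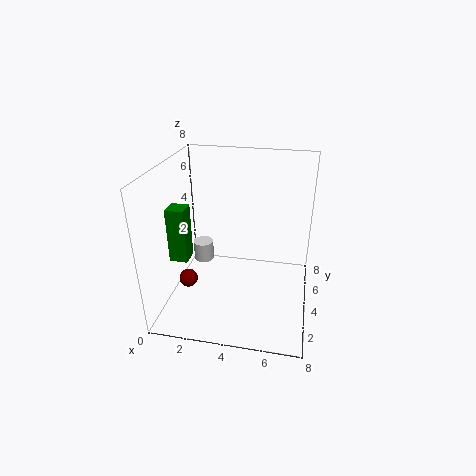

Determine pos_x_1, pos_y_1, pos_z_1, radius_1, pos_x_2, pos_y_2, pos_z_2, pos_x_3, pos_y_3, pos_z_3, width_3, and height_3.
pos_x_1 = 2.5, pos_y_1 = 2.5, pos_z_1 = 3.5, radius_1 = 0.5, pos_x_2 = 1.5, pos_y_2 = 2.5, pos_z_2 = 2, pos_x_3 = 0.5, pos_y_3 = 2.5, pos_z_3 = 3, width_3 = 1, height_3 = 3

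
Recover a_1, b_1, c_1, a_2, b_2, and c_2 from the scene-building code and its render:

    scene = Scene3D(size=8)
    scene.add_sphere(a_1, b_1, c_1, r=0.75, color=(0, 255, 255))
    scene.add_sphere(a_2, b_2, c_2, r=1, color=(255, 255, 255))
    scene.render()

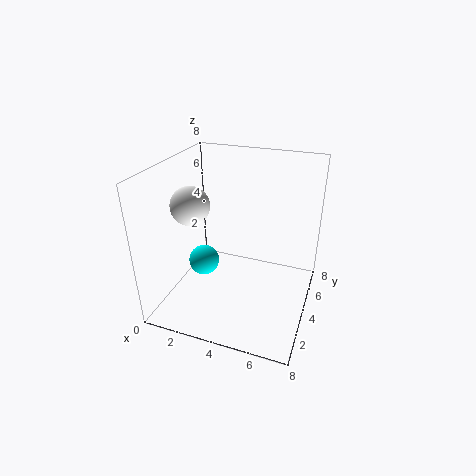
a_1 = 3
b_1 = 1.75
c_1 = 3.75
a_2 = 2
b_2 = 2.5
c_2 = 6.25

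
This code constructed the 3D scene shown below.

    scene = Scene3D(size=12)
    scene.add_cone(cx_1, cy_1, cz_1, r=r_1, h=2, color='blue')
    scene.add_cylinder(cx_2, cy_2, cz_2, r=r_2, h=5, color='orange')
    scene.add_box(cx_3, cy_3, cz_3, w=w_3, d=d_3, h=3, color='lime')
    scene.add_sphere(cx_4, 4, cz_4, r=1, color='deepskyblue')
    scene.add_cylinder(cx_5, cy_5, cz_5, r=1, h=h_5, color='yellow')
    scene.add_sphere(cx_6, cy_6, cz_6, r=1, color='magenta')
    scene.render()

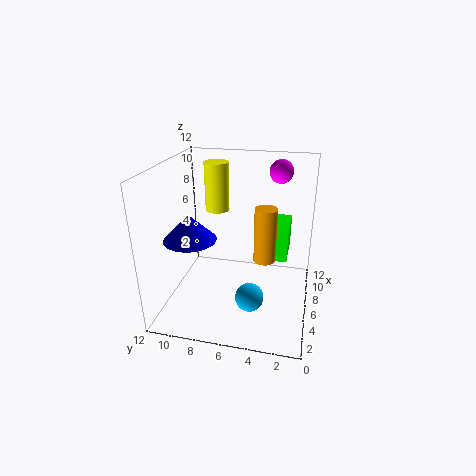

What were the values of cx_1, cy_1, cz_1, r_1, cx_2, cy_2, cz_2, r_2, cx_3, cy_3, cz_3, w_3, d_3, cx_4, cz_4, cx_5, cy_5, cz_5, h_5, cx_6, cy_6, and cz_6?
cx_1 = 3
cy_1 = 9
cz_1 = 7
r_1 = 2
cx_2 = 8
cy_2 = 4
cz_2 = 3
r_2 = 1
cx_3 = 8
cy_3 = 2
cz_3 = 3
w_3 = 4
d_3 = 3
cx_4 = 1
cz_4 = 4
cx_5 = 7
cy_5 = 8
cz_5 = 8
h_5 = 4
cx_6 = 9
cy_6 = 3
cz_6 = 11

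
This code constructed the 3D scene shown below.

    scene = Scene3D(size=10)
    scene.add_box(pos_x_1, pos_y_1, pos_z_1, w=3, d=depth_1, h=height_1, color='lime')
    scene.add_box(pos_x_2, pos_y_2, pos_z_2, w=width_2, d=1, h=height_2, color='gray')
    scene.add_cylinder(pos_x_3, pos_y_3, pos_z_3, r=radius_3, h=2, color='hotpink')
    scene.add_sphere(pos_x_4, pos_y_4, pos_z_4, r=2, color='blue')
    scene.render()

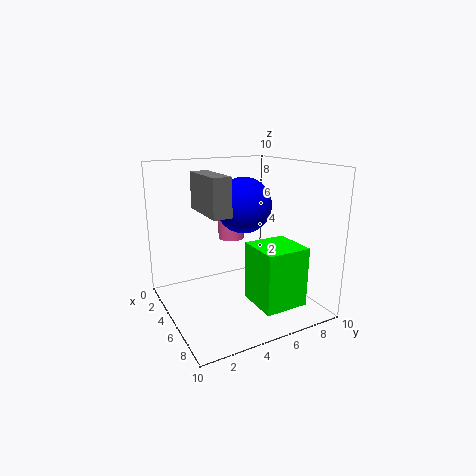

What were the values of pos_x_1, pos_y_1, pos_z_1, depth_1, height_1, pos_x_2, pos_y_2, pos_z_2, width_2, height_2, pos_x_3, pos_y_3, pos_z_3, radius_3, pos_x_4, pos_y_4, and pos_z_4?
pos_x_1 = 6
pos_y_1 = 5
pos_z_1 = 1
depth_1 = 3
height_1 = 4
pos_x_2 = 7
pos_y_2 = 1
pos_z_2 = 8
width_2 = 3
height_2 = 2
pos_x_3 = 2
pos_y_3 = 6
pos_z_3 = 4
radius_3 = 1
pos_x_4 = 4
pos_y_4 = 6
pos_z_4 = 7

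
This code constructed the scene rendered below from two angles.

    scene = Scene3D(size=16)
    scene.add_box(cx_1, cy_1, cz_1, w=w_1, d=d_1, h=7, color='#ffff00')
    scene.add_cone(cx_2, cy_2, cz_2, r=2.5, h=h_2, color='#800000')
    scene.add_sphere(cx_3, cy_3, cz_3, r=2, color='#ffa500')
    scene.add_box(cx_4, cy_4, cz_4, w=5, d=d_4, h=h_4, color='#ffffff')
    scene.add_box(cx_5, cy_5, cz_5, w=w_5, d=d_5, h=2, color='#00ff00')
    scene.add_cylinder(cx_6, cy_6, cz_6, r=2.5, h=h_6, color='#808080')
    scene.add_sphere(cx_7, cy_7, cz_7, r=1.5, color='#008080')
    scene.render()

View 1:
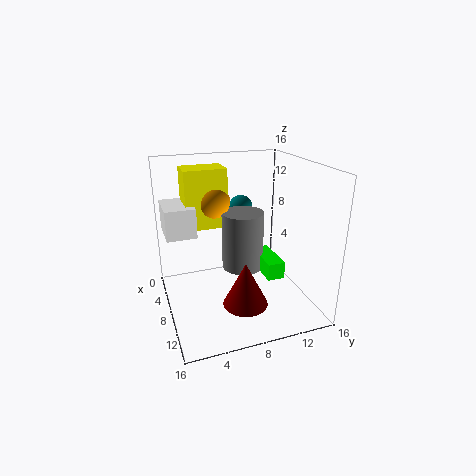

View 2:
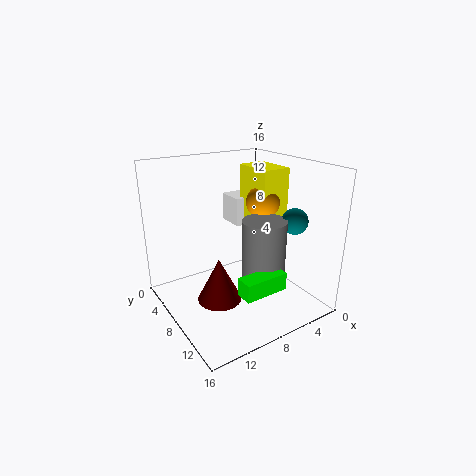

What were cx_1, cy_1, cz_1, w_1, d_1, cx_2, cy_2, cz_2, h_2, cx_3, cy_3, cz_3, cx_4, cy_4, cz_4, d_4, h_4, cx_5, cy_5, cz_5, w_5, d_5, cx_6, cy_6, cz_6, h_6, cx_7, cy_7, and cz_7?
cx_1 = 1; cy_1 = 3; cz_1 = 8; w_1 = 3.5; d_1 = 5; cx_2 = 10.5; cy_2 = 8; cz_2 = 1; h_2 = 5; cx_3 = 3.5; cy_3 = 6.5; cz_3 = 11; cx_4 = 0.5; cy_4 = 0.5; cz_4 = 7.5; d_4 = 3.5; h_4 = 3.5; cx_5 = 5; cy_5 = 11; cz_5 = 3; w_5 = 5; d_5 = 2; cx_6 = 5.5; cy_6 = 9.5; cz_6 = 3; h_6 = 7; cx_7 = 2; cy_7 = 10.5; cz_7 = 9.5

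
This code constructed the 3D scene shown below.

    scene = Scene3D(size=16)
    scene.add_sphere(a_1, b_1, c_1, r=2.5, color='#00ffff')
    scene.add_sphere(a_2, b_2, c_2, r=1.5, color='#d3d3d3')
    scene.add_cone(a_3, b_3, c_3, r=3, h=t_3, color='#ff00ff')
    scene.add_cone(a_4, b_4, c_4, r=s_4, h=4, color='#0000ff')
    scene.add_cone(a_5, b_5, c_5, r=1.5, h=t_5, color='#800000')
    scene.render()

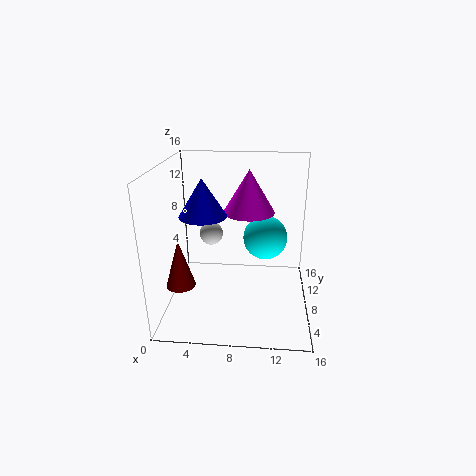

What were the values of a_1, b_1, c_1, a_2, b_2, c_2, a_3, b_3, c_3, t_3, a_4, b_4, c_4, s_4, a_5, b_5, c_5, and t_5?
a_1 = 11; b_1 = 9.5; c_1 = 7.5; a_2 = 4; b_2 = 13.5; c_2 = 6; a_3 = 9; b_3 = 11; c_3 = 10; t_3 = 5; a_4 = 4.5; b_4 = 6.5; c_4 = 11; s_4 = 2.5; a_5 = 2.5; b_5 = 3.5; c_5 = 4.5; t_5 = 5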